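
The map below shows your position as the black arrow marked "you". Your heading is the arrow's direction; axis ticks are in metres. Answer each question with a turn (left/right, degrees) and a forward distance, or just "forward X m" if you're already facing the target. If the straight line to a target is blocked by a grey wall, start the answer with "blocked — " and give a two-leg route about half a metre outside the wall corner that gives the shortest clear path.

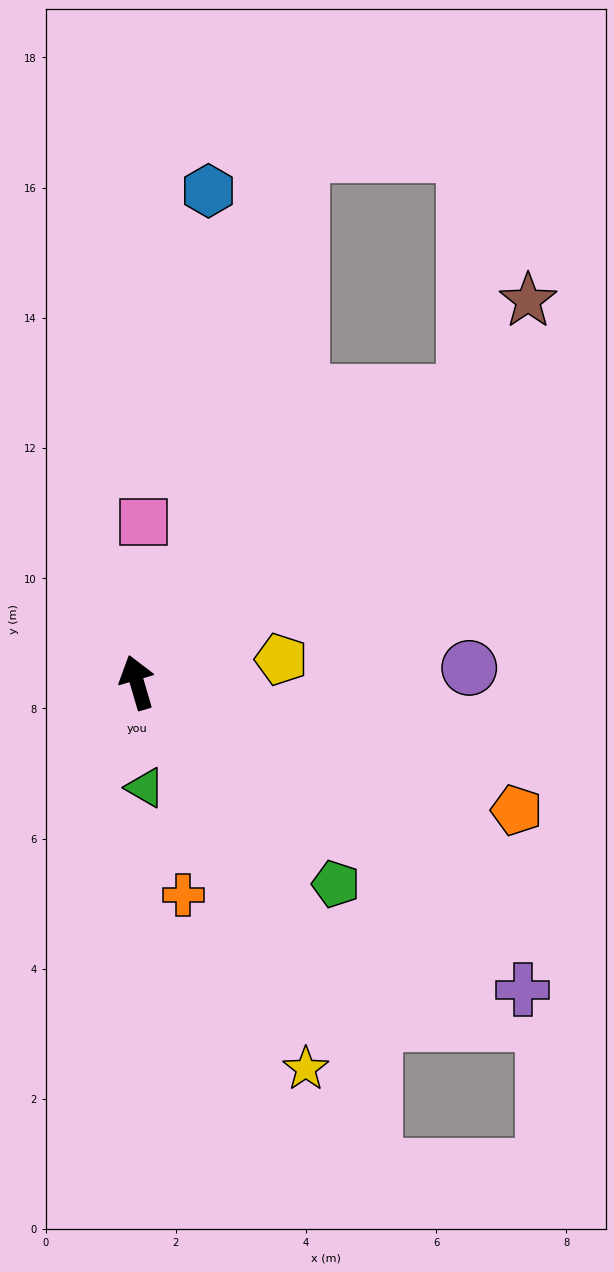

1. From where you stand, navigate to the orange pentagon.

turn right 125°, forward 6.2 m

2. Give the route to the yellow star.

turn right 173°, forward 6.5 m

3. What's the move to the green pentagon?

turn right 152°, forward 4.4 m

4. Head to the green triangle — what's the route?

turn left 168°, forward 1.6 m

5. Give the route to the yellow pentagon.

turn right 97°, forward 2.2 m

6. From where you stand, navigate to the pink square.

turn right 19°, forward 2.5 m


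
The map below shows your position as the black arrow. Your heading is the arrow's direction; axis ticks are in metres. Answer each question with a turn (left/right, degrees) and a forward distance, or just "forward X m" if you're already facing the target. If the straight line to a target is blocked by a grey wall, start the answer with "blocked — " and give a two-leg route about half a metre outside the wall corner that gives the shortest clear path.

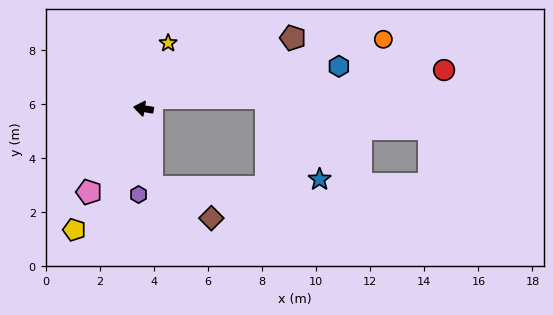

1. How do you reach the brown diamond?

blocked — turn left 105°, forward 2.9 m, then turn left 57°, forward 2.5 m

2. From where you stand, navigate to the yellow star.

turn right 101°, forward 2.6 m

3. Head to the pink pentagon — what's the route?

turn left 66°, forward 3.7 m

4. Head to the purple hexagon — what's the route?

turn left 96°, forward 3.2 m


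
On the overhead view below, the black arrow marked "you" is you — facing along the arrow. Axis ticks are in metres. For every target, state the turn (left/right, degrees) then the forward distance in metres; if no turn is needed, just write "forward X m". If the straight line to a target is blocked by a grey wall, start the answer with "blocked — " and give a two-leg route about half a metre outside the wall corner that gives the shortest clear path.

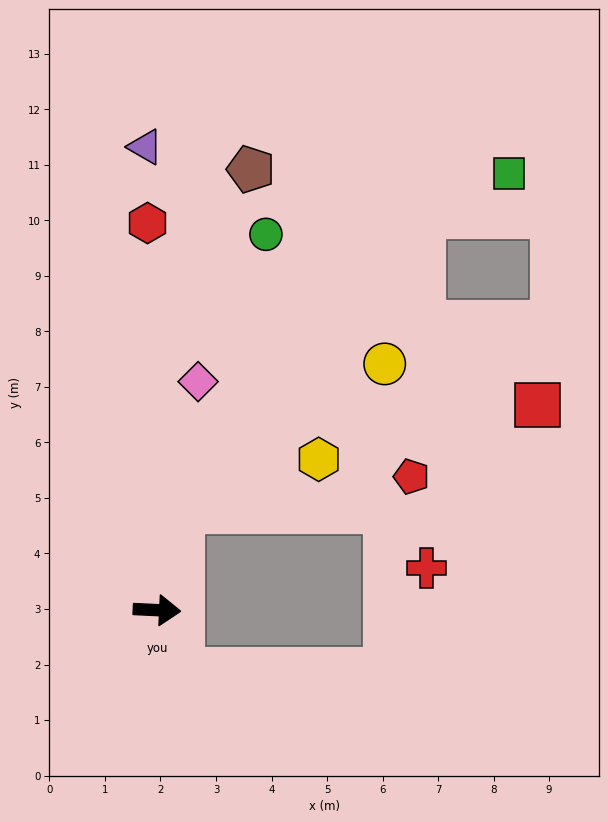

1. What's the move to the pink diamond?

turn left 82°, forward 4.2 m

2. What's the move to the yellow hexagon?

blocked — turn left 79°, forward 1.9 m, then turn right 56°, forward 2.6 m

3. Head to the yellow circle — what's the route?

blocked — turn left 79°, forward 1.9 m, then turn right 41°, forward 4.5 m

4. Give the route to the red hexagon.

turn left 94°, forward 7.0 m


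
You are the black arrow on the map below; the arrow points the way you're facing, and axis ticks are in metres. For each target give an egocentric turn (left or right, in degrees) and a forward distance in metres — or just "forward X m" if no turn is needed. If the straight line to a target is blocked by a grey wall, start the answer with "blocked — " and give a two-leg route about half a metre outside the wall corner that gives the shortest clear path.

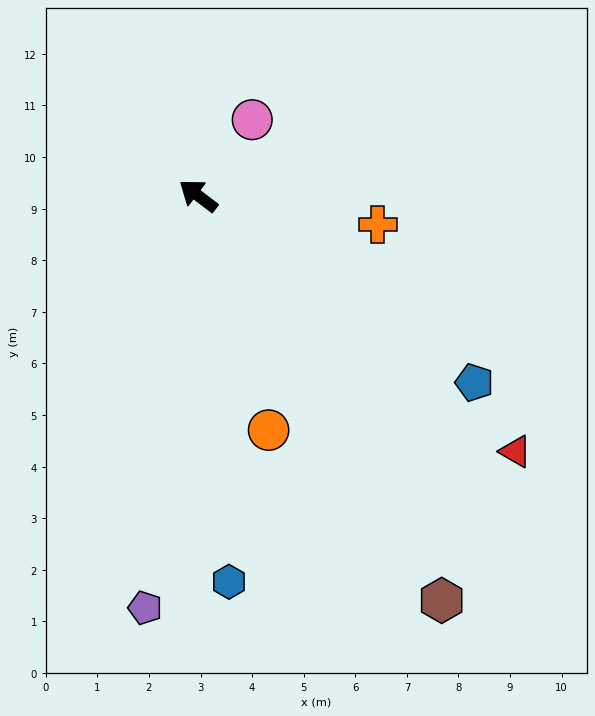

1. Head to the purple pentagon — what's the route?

turn left 120°, forward 8.1 m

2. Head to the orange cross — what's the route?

turn right 152°, forward 3.5 m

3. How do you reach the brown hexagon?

turn left 158°, forward 9.2 m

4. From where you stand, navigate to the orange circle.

turn left 144°, forward 4.7 m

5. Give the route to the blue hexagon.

turn left 132°, forward 7.5 m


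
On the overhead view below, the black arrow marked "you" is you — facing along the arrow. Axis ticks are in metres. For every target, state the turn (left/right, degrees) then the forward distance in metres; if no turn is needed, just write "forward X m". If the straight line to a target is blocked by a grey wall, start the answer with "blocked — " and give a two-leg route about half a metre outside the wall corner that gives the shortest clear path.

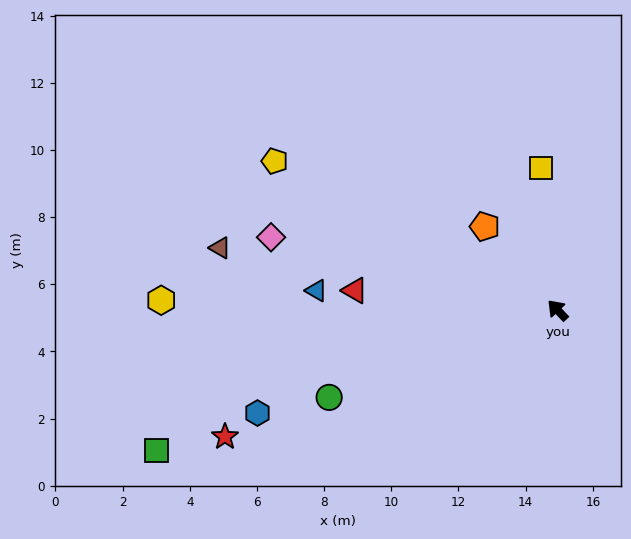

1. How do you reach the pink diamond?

turn left 32°, forward 8.8 m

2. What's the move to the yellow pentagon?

turn left 19°, forward 9.5 m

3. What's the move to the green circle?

turn left 67°, forward 7.3 m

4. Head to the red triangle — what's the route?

turn left 41°, forward 6.1 m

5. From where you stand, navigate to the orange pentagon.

turn right 2°, forward 3.3 m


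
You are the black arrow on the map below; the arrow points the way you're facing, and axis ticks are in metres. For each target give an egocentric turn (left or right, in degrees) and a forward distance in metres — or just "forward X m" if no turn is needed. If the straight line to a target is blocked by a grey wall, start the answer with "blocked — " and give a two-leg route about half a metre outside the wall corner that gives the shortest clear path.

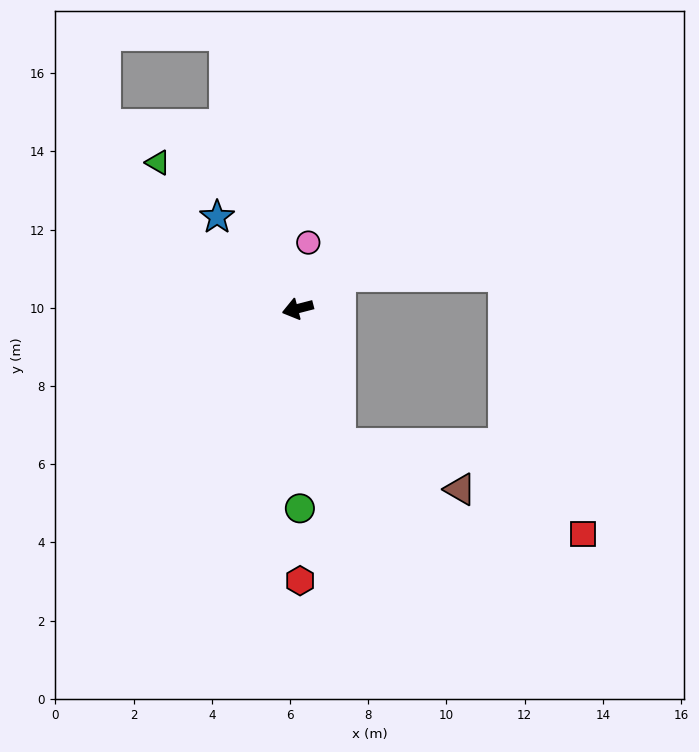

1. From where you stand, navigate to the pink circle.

turn right 114°, forward 1.7 m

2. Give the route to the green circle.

turn left 76°, forward 5.1 m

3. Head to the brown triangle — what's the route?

blocked — turn left 93°, forward 3.6 m, then turn left 52°, forward 3.3 m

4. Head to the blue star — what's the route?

turn right 63°, forward 3.1 m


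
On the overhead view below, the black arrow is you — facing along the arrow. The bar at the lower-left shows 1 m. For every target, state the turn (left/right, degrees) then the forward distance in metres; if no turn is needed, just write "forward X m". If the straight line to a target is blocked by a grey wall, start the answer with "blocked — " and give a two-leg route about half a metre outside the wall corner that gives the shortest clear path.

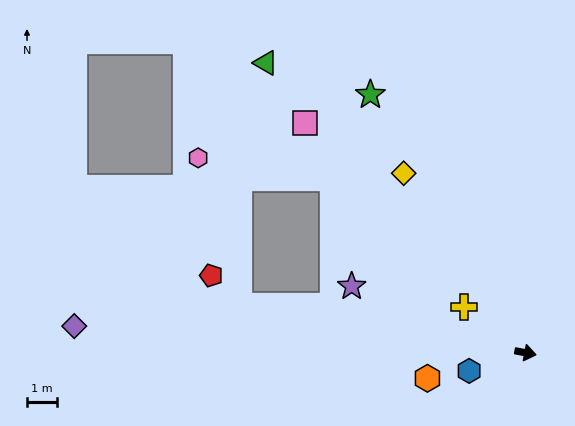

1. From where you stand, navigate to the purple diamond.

turn right 172°, forward 15.1 m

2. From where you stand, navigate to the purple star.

turn left 170°, forward 6.2 m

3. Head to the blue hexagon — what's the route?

turn right 151°, forward 2.0 m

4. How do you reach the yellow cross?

turn left 154°, forward 2.6 m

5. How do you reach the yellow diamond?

turn left 135°, forward 7.2 m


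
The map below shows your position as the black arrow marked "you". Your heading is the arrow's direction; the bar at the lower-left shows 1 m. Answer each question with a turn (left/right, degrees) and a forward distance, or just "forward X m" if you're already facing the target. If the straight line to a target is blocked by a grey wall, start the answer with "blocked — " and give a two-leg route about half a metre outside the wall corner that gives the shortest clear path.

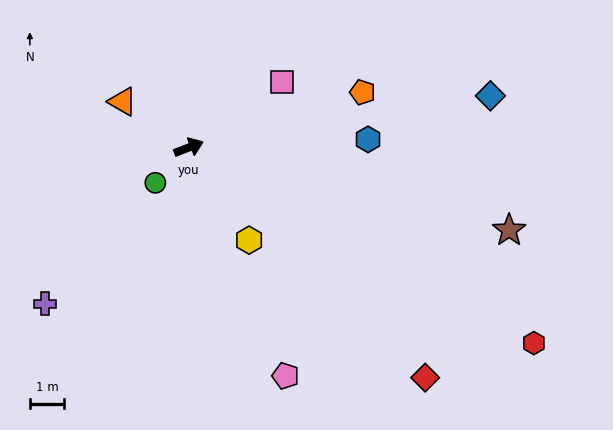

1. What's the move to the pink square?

turn left 14°, forward 3.4 m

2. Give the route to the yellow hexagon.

turn right 78°, forward 3.2 m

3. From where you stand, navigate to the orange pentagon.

turn right 4°, forward 5.3 m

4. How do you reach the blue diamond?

turn right 12°, forward 9.0 m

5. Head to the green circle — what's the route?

turn right 155°, forward 1.4 m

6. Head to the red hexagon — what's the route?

turn right 51°, forward 11.6 m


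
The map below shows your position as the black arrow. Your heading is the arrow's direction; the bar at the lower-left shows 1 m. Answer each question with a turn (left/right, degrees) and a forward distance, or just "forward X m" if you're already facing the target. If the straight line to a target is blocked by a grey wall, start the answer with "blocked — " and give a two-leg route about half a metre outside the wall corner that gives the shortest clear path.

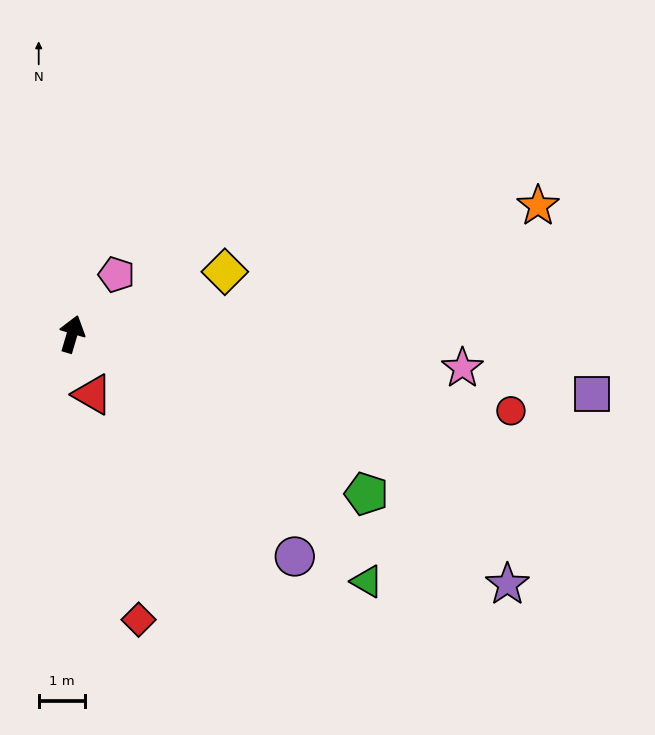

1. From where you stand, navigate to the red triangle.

turn right 145°, forward 1.4 m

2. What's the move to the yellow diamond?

turn right 51°, forward 3.5 m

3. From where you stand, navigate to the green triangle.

turn right 114°, forward 8.2 m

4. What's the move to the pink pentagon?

turn right 20°, forward 1.6 m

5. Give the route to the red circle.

turn right 84°, forward 9.5 m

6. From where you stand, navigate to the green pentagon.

turn right 102°, forward 7.2 m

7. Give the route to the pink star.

turn right 79°, forward 8.4 m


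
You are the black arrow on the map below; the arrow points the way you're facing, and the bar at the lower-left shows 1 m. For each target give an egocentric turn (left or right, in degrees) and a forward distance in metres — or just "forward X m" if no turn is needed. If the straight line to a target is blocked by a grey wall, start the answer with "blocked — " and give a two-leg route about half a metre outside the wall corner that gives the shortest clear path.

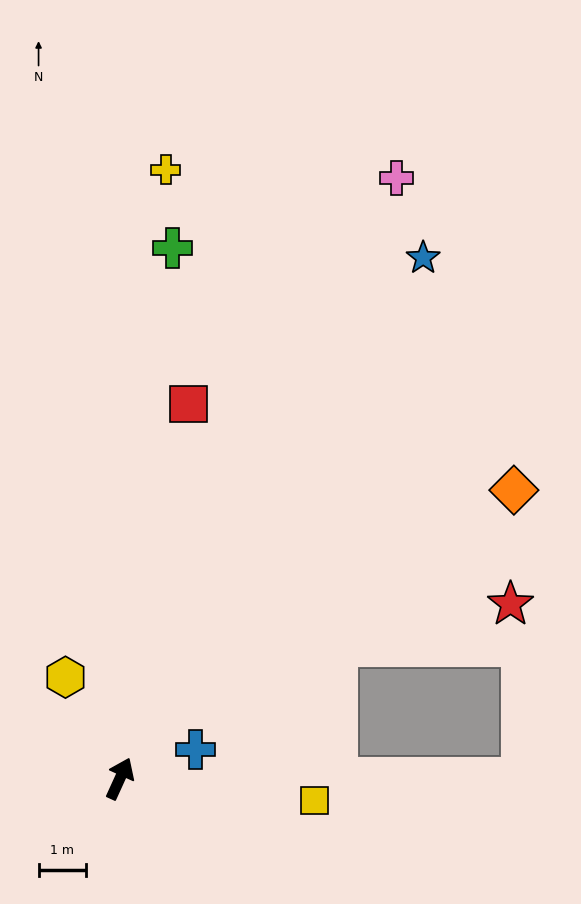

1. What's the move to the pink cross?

forward 13.9 m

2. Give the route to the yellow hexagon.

turn left 53°, forward 2.4 m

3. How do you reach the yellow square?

turn right 72°, forward 4.1 m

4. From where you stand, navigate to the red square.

turn left 14°, forward 8.0 m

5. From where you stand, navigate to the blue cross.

turn right 45°, forward 1.7 m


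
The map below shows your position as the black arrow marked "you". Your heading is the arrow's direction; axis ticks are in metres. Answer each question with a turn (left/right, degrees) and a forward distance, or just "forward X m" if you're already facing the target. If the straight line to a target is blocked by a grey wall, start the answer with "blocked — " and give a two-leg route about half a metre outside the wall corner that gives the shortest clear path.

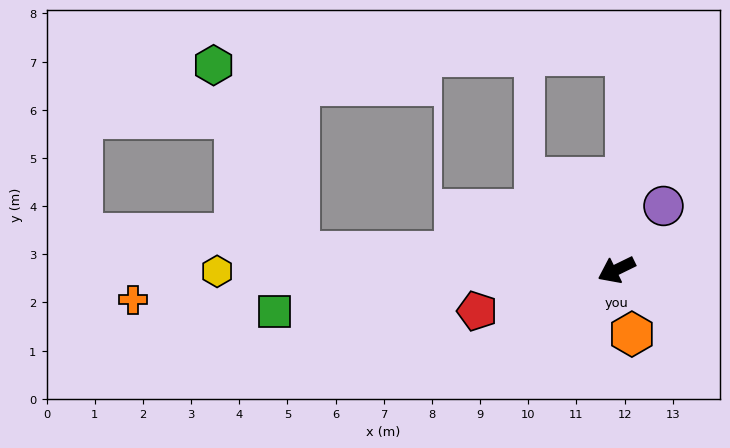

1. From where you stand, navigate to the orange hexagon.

turn left 77°, forward 1.4 m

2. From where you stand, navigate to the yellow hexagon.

turn right 26°, forward 8.3 m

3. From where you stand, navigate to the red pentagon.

turn right 10°, forward 3.0 m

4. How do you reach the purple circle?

turn right 152°, forward 1.6 m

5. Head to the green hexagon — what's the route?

blocked — turn right 29°, forward 6.6 m, then turn right 62°, forward 4.3 m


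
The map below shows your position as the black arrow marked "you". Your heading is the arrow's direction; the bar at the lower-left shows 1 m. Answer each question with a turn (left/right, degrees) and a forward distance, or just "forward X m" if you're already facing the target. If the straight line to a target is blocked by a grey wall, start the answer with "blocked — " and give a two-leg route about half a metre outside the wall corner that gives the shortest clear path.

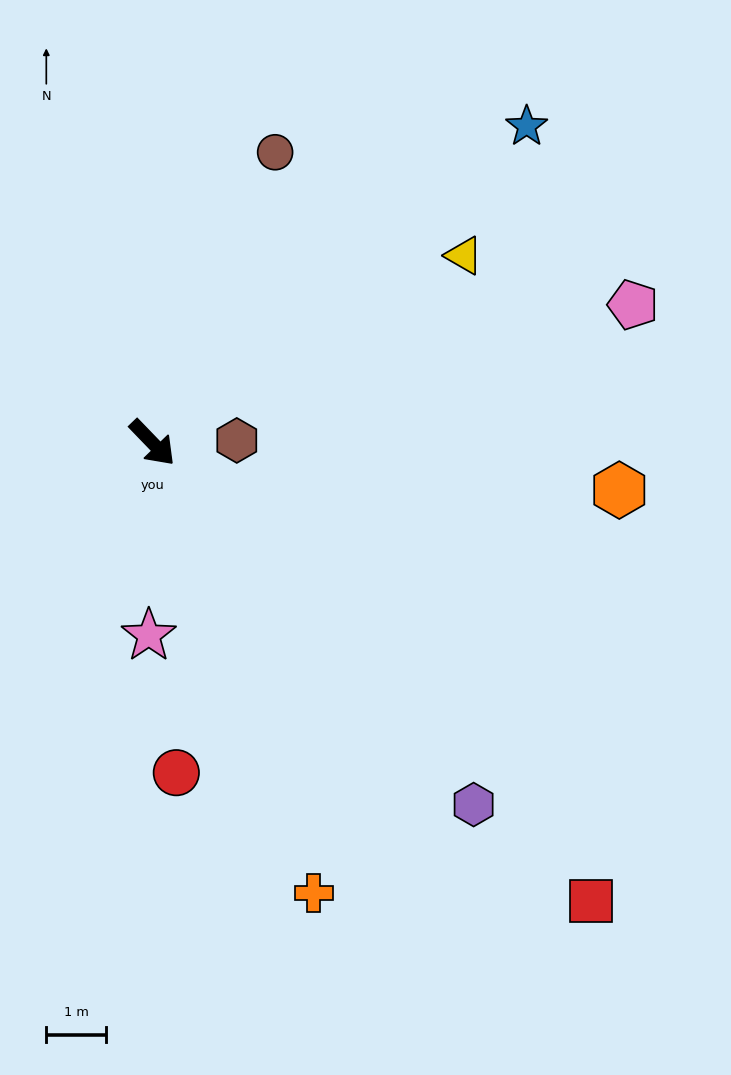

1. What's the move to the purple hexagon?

turn right 2°, forward 8.1 m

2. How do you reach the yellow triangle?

turn left 77°, forward 6.0 m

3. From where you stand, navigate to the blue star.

turn left 86°, forward 8.2 m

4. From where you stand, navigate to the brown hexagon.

turn left 48°, forward 1.4 m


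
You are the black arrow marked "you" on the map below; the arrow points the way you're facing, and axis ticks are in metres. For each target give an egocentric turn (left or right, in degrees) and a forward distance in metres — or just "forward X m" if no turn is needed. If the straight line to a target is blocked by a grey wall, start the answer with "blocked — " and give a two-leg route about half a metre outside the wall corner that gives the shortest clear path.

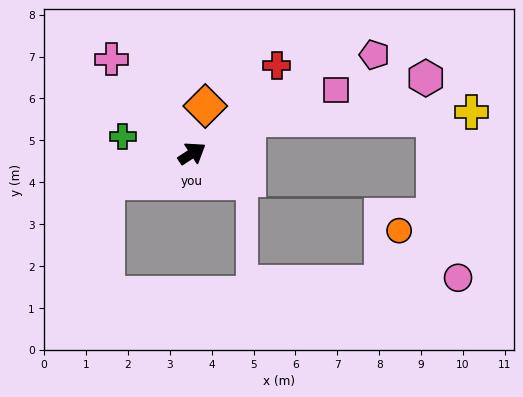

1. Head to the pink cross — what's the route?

turn left 97°, forward 3.0 m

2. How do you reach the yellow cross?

blocked — forward 1.6 m, then turn right 31°, forward 5.3 m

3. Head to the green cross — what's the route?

turn left 133°, forward 1.7 m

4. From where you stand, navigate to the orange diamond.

turn left 41°, forward 1.2 m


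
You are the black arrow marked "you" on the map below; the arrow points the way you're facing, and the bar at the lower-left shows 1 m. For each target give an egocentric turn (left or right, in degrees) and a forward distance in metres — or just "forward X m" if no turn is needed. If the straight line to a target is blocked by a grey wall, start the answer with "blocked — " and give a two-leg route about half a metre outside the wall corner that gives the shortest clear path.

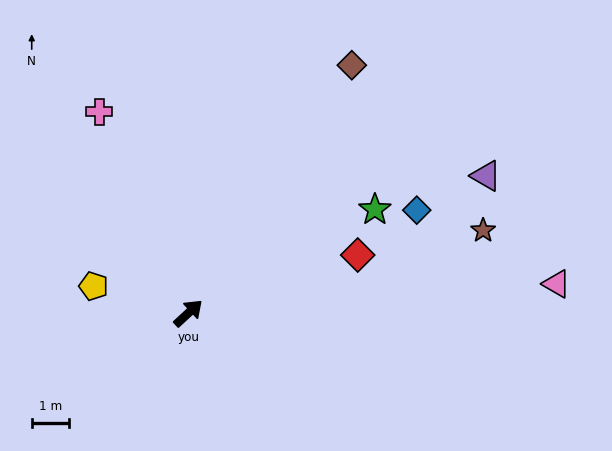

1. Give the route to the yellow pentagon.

turn left 121°, forward 2.7 m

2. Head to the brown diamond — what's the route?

turn left 14°, forward 8.1 m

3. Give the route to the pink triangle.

turn right 38°, forward 10.0 m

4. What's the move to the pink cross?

turn left 71°, forward 6.0 m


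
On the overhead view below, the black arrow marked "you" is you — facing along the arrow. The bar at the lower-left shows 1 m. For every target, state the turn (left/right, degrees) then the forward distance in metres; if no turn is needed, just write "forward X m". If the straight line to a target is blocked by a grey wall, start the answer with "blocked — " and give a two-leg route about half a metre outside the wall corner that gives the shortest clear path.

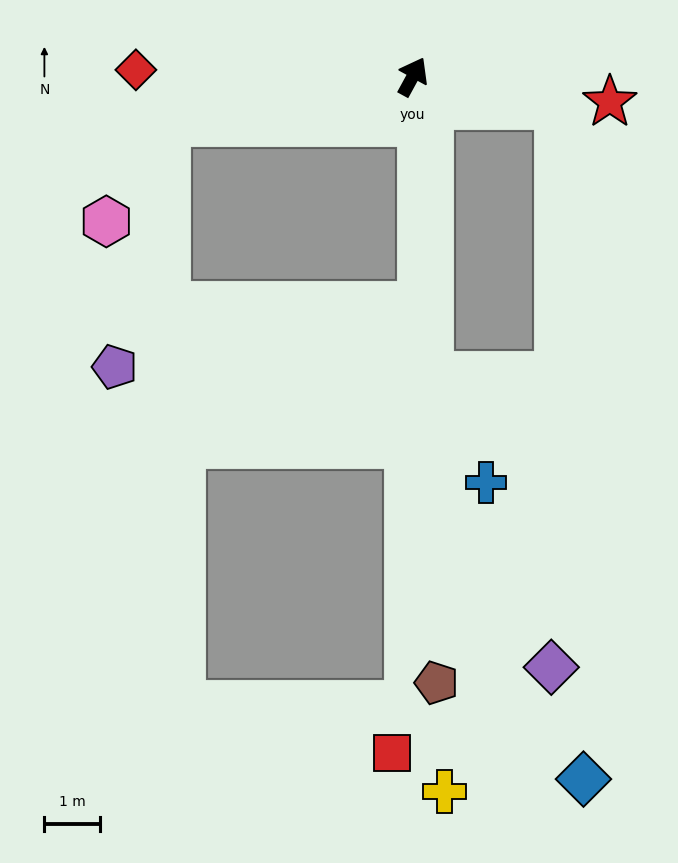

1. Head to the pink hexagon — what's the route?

blocked — turn left 129°, forward 4.5 m, then turn left 48°, forward 2.1 m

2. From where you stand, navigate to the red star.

turn right 69°, forward 3.6 m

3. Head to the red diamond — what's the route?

turn left 117°, forward 5.0 m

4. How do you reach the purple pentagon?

blocked — turn left 129°, forward 4.5 m, then turn left 67°, forward 4.5 m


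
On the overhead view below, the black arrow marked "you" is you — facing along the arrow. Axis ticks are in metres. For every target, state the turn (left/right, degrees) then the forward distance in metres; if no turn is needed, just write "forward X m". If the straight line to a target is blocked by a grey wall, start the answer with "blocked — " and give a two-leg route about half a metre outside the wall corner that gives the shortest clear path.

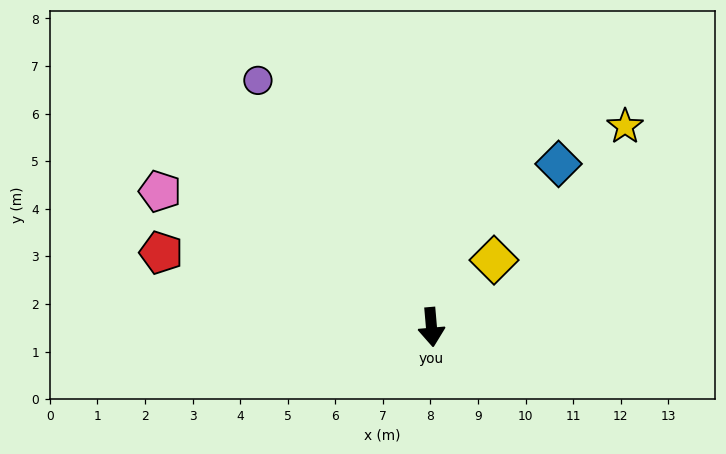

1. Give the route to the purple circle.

turn right 150°, forward 6.3 m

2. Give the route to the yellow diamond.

turn left 132°, forward 1.9 m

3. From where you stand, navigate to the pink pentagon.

turn right 122°, forward 6.4 m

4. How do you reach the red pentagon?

turn right 110°, forward 5.9 m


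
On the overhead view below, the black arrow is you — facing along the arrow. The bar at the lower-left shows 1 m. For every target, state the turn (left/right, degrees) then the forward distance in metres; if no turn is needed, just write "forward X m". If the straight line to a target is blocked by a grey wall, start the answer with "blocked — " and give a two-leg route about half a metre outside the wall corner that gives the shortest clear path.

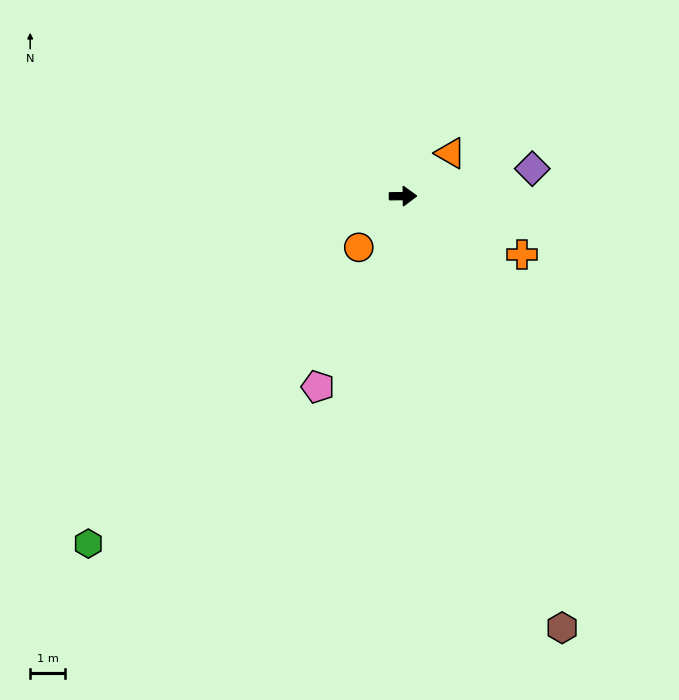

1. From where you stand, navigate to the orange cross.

turn right 27°, forward 3.8 m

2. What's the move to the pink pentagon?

turn right 115°, forward 5.9 m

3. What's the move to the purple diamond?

turn left 11°, forward 3.8 m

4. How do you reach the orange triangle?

turn left 41°, forward 1.8 m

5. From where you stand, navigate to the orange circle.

turn right 131°, forward 1.9 m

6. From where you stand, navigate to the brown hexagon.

turn right 70°, forward 13.1 m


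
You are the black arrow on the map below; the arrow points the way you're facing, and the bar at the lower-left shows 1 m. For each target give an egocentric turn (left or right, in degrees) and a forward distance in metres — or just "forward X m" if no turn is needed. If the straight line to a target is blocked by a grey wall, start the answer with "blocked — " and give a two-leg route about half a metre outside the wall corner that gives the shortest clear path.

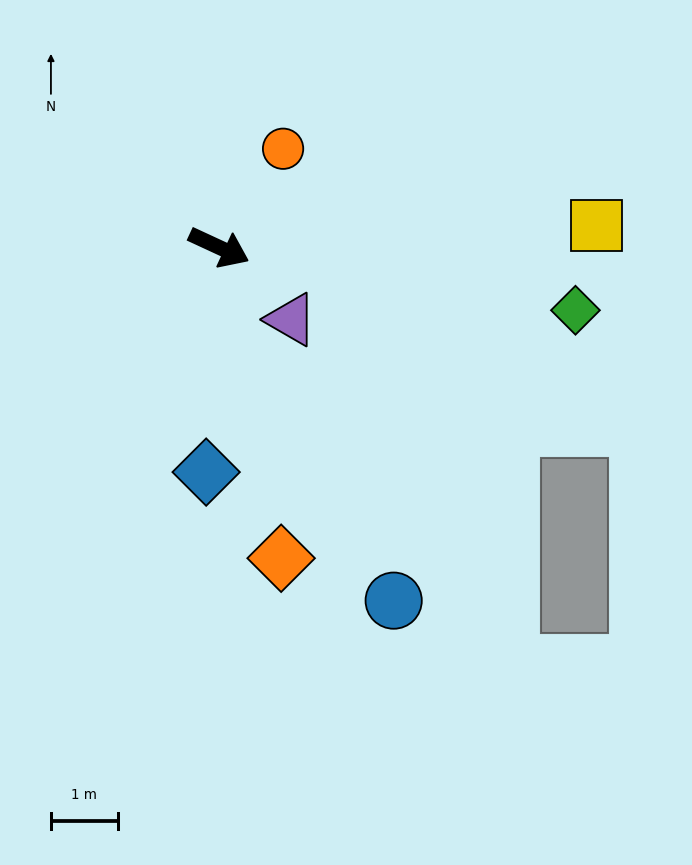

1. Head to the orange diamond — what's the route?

turn right 54°, forward 4.7 m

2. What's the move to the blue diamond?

turn right 68°, forward 3.4 m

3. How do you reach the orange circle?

turn left 82°, forward 1.8 m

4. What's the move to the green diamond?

turn left 15°, forward 5.4 m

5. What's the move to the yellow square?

turn left 28°, forward 5.7 m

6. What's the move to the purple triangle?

turn right 20°, forward 1.5 m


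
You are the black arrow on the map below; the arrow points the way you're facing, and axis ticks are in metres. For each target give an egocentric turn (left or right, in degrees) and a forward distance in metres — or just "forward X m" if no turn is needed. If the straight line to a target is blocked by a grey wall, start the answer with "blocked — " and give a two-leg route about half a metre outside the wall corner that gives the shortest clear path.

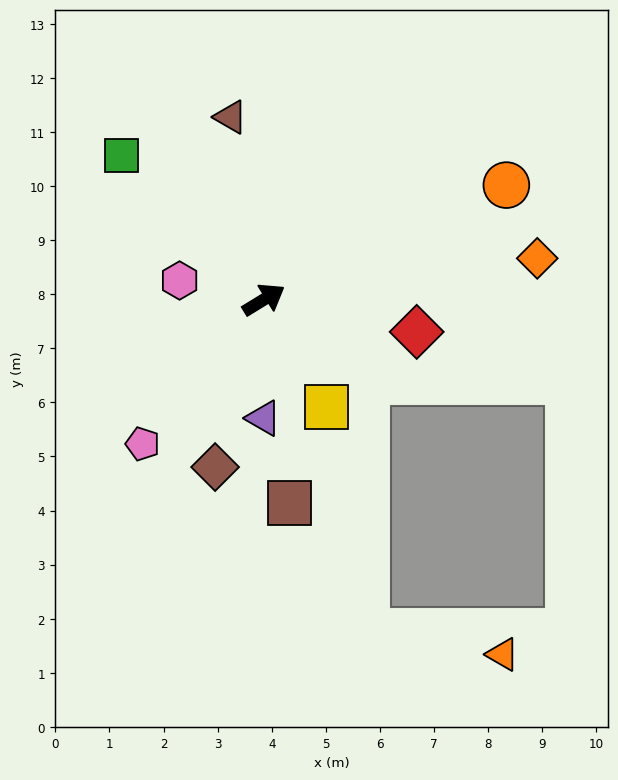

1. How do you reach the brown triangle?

turn left 69°, forward 3.4 m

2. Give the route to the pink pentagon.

turn right 162°, forward 3.5 m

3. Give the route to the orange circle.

turn right 6°, forward 5.0 m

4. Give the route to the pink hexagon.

turn left 136°, forward 1.6 m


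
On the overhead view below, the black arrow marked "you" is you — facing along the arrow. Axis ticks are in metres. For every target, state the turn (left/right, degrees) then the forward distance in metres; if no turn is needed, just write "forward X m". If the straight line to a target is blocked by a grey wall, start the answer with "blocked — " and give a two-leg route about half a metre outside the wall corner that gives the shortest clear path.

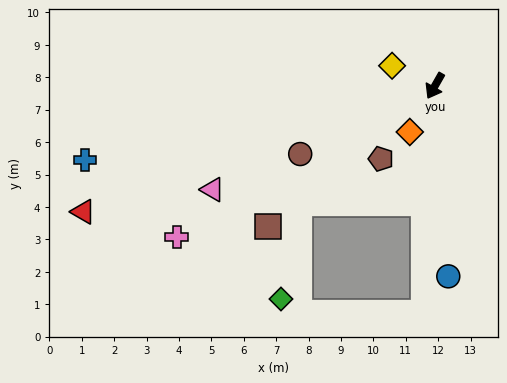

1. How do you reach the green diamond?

blocked — turn right 20°, forward 5.5 m, then turn left 40°, forward 3.0 m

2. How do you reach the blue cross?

turn right 48°, forward 11.0 m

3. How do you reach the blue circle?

turn left 34°, forward 5.9 m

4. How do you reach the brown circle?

turn right 34°, forward 4.7 m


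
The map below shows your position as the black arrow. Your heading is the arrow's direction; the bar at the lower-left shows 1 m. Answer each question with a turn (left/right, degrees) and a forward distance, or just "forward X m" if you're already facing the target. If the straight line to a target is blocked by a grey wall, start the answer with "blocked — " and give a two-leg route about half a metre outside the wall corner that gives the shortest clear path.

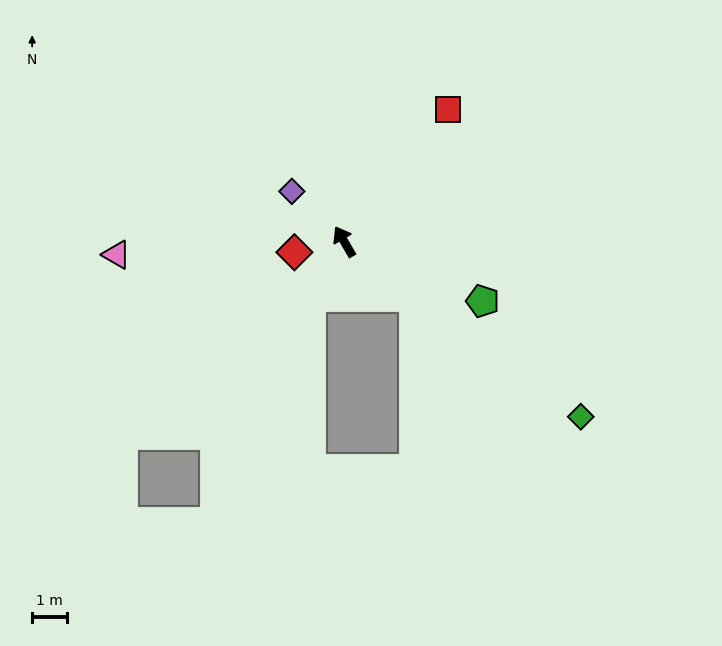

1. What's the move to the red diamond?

turn left 72°, forward 1.4 m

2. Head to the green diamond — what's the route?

turn right 157°, forward 8.4 m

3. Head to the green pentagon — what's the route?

turn right 143°, forward 4.3 m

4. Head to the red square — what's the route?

turn right 68°, forward 4.8 m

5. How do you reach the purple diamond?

turn left 16°, forward 2.1 m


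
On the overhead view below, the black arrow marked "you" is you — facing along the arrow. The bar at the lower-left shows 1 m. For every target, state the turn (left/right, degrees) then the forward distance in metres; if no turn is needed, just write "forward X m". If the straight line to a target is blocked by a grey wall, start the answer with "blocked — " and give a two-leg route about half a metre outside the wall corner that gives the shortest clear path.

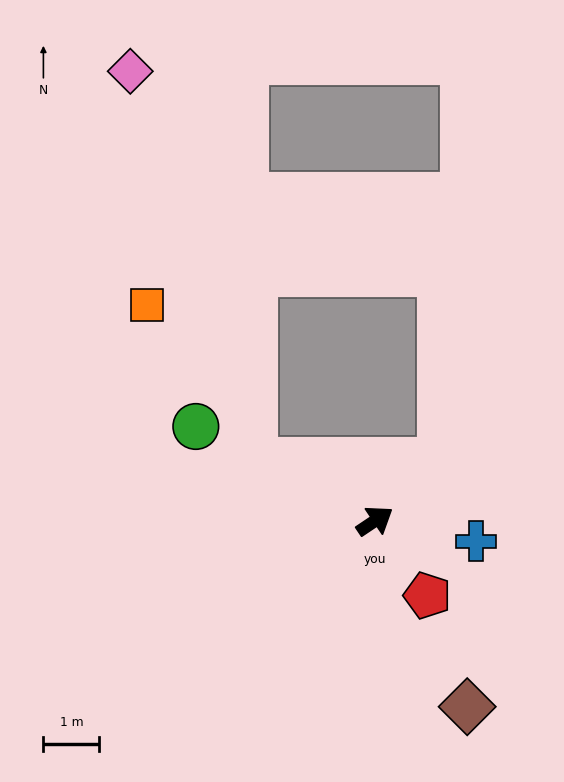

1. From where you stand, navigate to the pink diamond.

blocked — turn left 120°, forward 2.4 m, then turn right 46°, forward 7.3 m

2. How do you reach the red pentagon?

turn right 89°, forward 1.6 m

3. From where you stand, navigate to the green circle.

turn left 118°, forward 3.6 m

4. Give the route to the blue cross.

turn right 45°, forward 1.8 m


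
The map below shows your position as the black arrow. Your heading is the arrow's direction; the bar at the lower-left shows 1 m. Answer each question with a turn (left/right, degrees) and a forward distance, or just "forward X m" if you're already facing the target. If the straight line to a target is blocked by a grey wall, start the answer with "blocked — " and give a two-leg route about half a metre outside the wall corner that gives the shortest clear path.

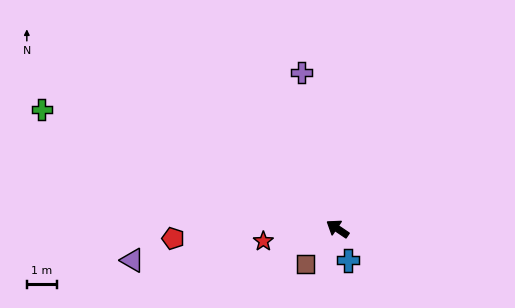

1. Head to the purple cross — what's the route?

turn right 43°, forward 5.3 m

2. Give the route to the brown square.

turn left 82°, forward 1.6 m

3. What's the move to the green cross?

turn left 12°, forward 10.6 m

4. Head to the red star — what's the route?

turn left 44°, forward 2.5 m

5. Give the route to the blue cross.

turn left 142°, forward 1.1 m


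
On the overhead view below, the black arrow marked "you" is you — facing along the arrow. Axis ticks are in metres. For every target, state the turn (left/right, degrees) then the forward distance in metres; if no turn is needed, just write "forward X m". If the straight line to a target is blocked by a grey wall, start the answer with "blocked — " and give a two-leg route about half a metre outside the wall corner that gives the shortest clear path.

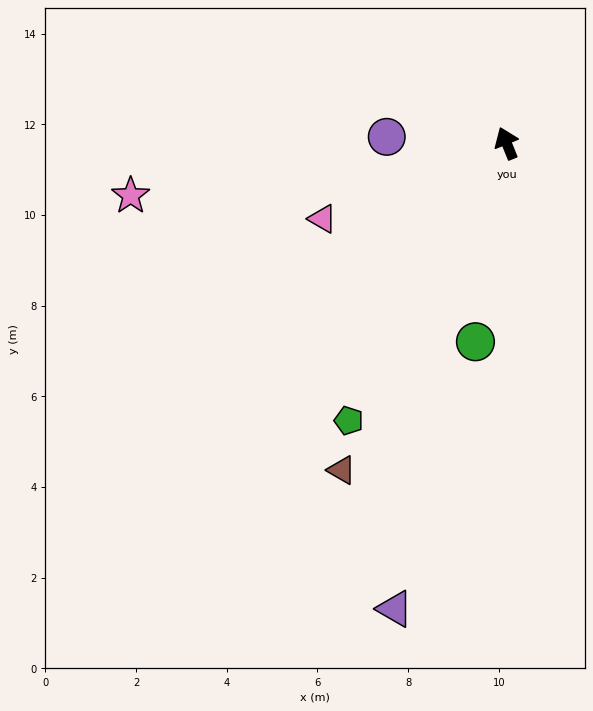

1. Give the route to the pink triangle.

turn left 90°, forward 4.4 m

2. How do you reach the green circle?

turn left 149°, forward 4.4 m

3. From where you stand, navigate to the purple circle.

turn left 65°, forward 2.6 m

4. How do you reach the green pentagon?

turn left 128°, forward 7.0 m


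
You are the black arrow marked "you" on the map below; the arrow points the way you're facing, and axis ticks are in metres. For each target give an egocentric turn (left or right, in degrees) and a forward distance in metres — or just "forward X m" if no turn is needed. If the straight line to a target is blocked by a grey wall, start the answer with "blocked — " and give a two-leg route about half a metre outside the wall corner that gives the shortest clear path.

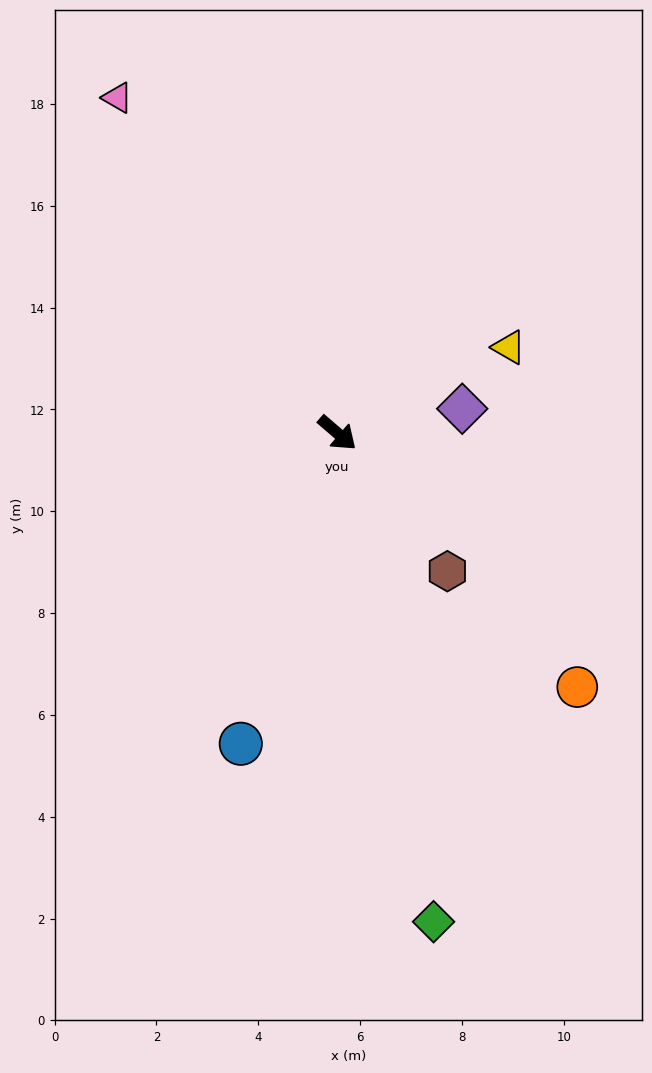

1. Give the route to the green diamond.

turn right 38°, forward 9.8 m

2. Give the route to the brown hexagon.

turn right 11°, forward 3.5 m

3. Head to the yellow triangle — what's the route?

turn left 67°, forward 3.8 m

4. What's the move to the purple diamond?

turn left 52°, forward 2.5 m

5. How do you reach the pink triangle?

turn left 164°, forward 7.9 m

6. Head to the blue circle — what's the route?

turn right 67°, forward 6.4 m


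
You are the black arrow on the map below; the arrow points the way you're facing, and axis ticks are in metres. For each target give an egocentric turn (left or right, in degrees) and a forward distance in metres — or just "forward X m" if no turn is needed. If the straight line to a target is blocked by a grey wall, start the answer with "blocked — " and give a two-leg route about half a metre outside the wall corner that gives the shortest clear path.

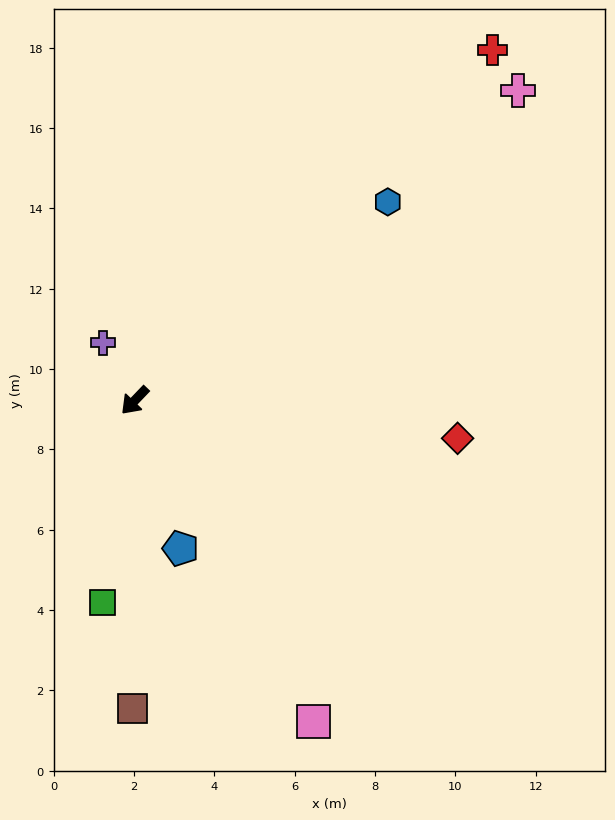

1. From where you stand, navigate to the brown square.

turn left 43°, forward 7.7 m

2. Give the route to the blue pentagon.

turn left 61°, forward 3.9 m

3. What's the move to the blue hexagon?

turn left 172°, forward 8.0 m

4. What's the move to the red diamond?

turn left 127°, forward 8.1 m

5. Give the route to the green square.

turn left 35°, forward 5.1 m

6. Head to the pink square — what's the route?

turn left 73°, forward 9.1 m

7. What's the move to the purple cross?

turn right 107°, forward 1.7 m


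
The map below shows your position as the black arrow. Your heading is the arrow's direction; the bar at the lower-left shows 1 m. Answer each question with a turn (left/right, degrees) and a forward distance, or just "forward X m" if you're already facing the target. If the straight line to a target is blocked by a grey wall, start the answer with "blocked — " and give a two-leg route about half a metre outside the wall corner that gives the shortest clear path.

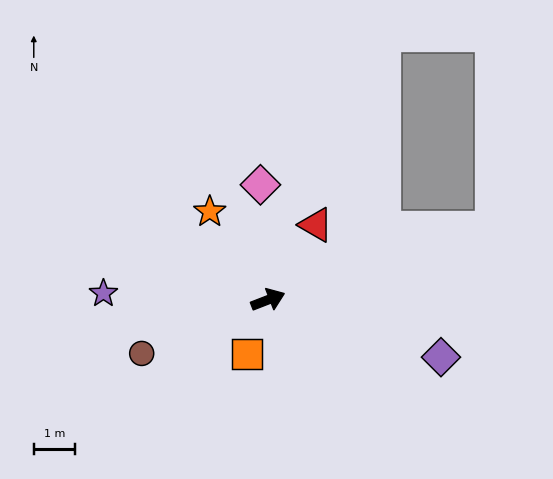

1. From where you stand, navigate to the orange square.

turn right 132°, forward 1.4 m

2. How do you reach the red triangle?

turn left 36°, forward 2.1 m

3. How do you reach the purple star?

turn left 157°, forward 4.0 m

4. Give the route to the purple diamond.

turn right 40°, forward 4.4 m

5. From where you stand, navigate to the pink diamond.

turn left 73°, forward 2.8 m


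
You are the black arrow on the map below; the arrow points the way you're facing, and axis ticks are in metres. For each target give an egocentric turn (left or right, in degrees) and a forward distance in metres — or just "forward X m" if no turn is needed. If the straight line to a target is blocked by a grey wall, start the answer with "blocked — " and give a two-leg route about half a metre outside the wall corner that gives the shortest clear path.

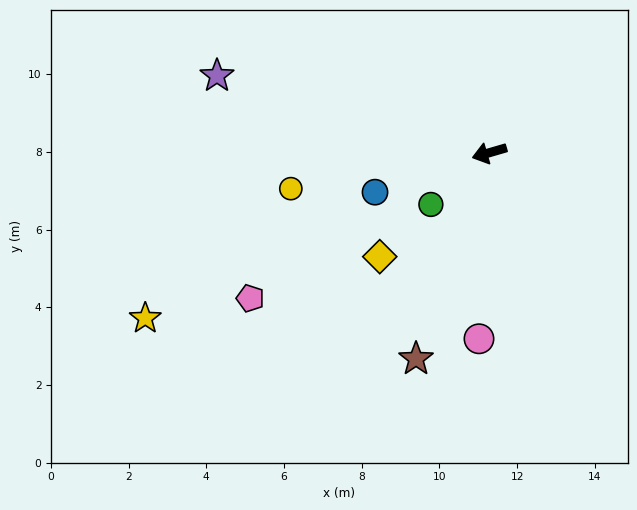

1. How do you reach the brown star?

turn left 54°, forward 5.6 m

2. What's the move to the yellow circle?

turn right 6°, forward 5.2 m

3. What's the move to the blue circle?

turn left 3°, forward 3.1 m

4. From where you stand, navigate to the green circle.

turn left 25°, forward 2.0 m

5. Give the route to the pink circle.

turn left 71°, forward 4.8 m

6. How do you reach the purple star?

turn right 32°, forward 7.3 m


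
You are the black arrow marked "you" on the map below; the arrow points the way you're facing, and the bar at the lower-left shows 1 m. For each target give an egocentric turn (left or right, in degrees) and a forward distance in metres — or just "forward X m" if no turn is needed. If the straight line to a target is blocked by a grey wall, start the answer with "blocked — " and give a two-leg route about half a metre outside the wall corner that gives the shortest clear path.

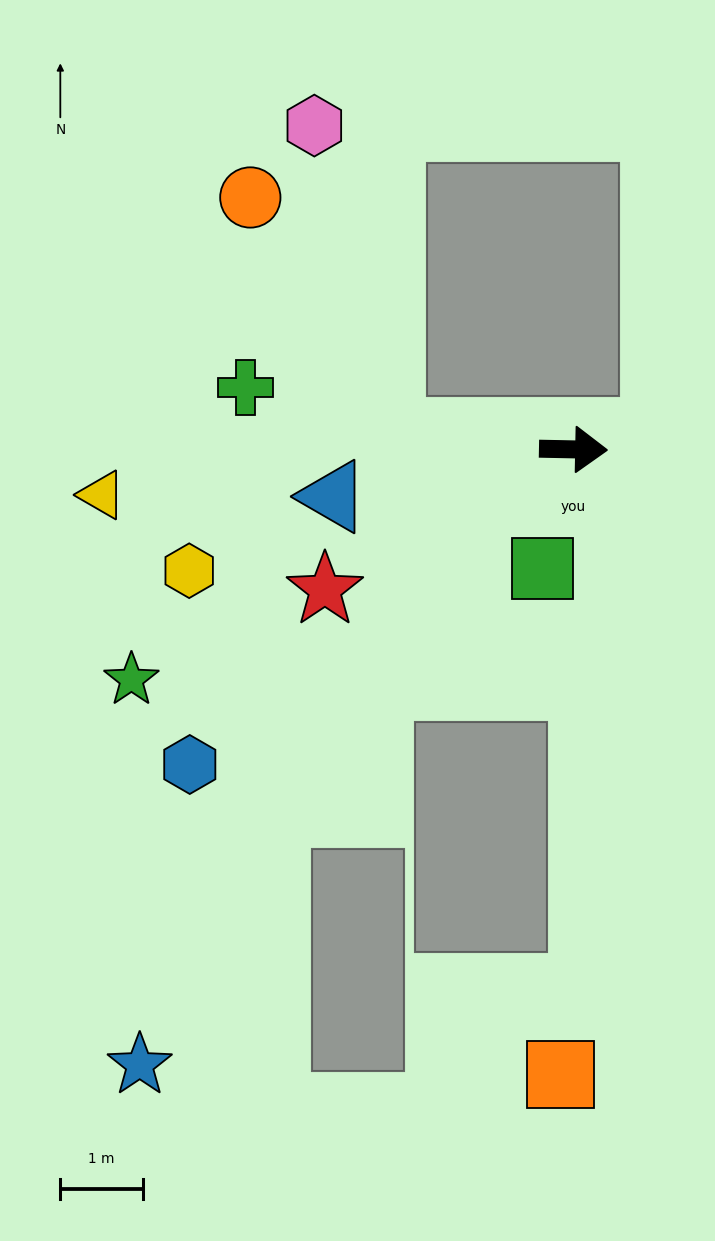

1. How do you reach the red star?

turn right 149°, forward 3.5 m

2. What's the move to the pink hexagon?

blocked — turn left 176°, forward 2.2 m, then turn right 71°, forward 3.8 m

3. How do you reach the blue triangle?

turn right 168°, forward 3.0 m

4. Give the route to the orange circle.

blocked — turn left 176°, forward 2.2 m, then turn right 54°, forward 3.3 m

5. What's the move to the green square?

turn right 103°, forward 1.5 m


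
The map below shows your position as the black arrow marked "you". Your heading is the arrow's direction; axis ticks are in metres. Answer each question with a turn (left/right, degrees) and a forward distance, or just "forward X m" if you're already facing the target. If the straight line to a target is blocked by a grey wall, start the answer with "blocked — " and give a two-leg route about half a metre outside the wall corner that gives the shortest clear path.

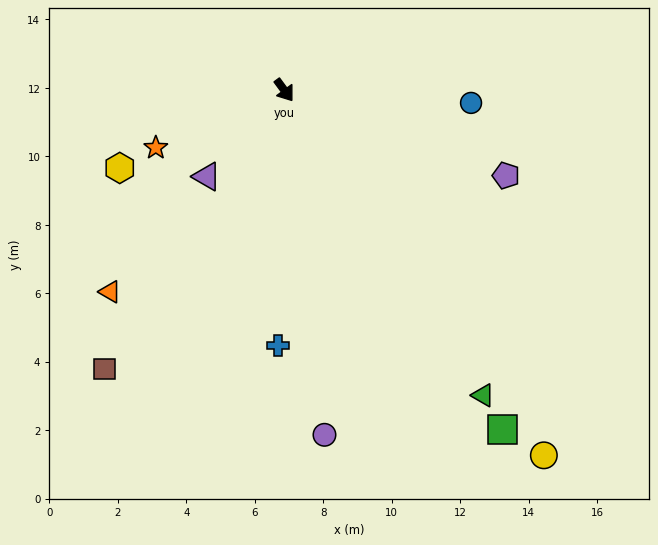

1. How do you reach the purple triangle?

turn right 78°, forward 3.4 m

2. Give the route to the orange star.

turn right 102°, forward 4.1 m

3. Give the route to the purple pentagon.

turn left 33°, forward 6.9 m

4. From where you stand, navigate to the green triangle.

turn right 3°, forward 10.6 m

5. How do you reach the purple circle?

turn right 30°, forward 10.1 m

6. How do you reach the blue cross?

turn right 38°, forward 7.5 m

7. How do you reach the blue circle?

turn left 50°, forward 5.5 m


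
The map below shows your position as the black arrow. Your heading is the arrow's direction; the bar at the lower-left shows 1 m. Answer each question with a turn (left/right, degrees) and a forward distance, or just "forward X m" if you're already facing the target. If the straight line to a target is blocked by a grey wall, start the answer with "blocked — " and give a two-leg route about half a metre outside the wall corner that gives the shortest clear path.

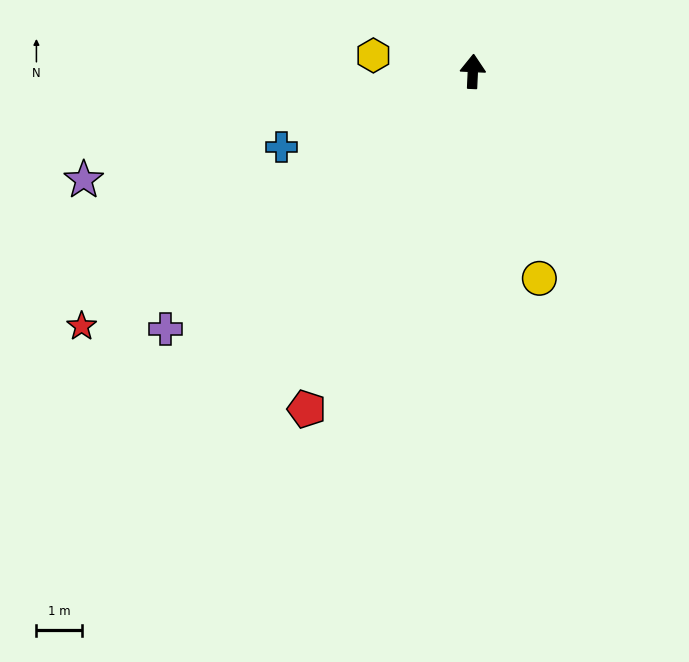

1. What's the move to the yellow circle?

turn right 160°, forward 4.8 m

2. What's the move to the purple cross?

turn left 133°, forward 8.9 m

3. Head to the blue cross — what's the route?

turn left 114°, forward 4.5 m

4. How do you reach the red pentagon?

turn left 156°, forward 8.3 m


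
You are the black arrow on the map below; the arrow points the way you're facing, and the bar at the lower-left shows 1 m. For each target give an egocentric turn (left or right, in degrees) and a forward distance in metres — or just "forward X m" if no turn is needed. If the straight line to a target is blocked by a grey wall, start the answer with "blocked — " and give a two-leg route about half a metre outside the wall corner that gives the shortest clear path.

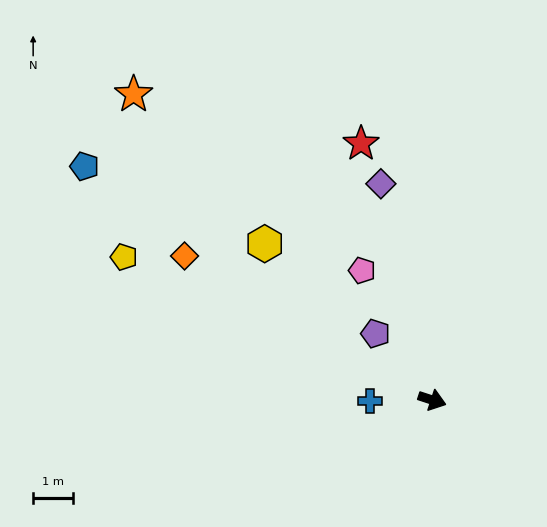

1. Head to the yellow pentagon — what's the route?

turn left 173°, forward 8.5 m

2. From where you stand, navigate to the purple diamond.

turn left 121°, forward 5.6 m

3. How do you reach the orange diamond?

turn left 168°, forward 7.2 m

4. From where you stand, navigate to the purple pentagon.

turn left 149°, forward 2.2 m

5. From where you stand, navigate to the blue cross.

turn right 161°, forward 1.6 m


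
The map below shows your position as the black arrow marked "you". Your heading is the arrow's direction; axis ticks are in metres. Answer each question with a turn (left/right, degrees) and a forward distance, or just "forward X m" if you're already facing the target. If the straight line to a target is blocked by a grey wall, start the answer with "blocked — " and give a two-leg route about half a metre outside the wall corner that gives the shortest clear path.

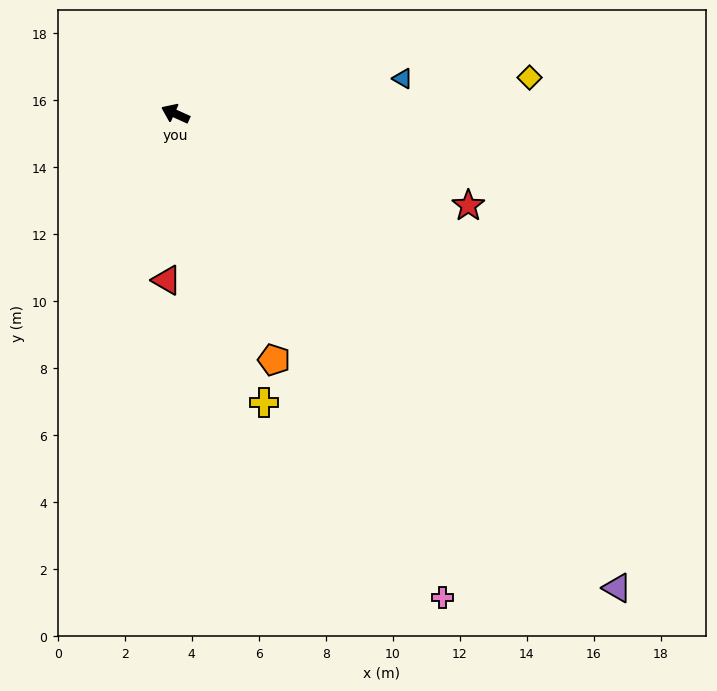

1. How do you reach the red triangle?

turn left 111°, forward 5.0 m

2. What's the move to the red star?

turn right 173°, forward 9.2 m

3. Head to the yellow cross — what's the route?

turn left 131°, forward 9.0 m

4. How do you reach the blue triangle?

turn right 147°, forward 6.9 m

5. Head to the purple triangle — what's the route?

turn left 157°, forward 19.4 m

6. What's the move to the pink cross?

turn left 143°, forward 16.5 m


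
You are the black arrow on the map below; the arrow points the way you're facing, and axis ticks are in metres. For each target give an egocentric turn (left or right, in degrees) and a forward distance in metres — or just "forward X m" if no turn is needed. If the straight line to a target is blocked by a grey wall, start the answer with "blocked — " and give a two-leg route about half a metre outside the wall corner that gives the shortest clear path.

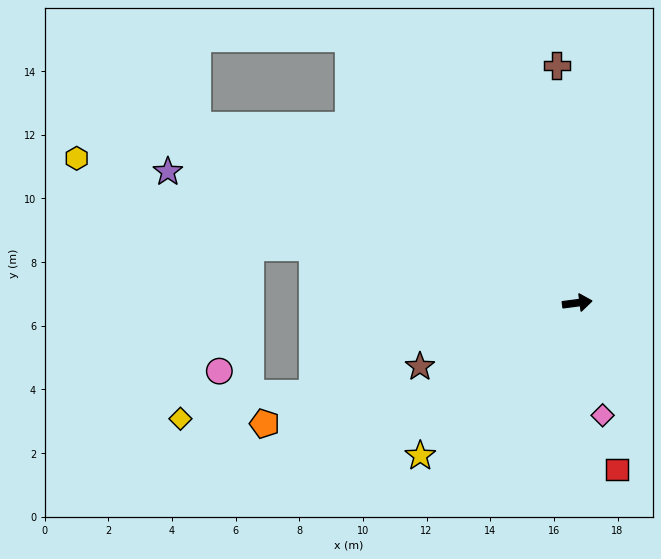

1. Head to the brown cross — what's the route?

turn left 87°, forward 7.5 m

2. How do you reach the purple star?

turn left 155°, forward 13.5 m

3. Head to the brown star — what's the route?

turn right 165°, forward 5.3 m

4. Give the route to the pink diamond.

turn right 85°, forward 3.6 m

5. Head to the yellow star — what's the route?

turn right 143°, forward 6.9 m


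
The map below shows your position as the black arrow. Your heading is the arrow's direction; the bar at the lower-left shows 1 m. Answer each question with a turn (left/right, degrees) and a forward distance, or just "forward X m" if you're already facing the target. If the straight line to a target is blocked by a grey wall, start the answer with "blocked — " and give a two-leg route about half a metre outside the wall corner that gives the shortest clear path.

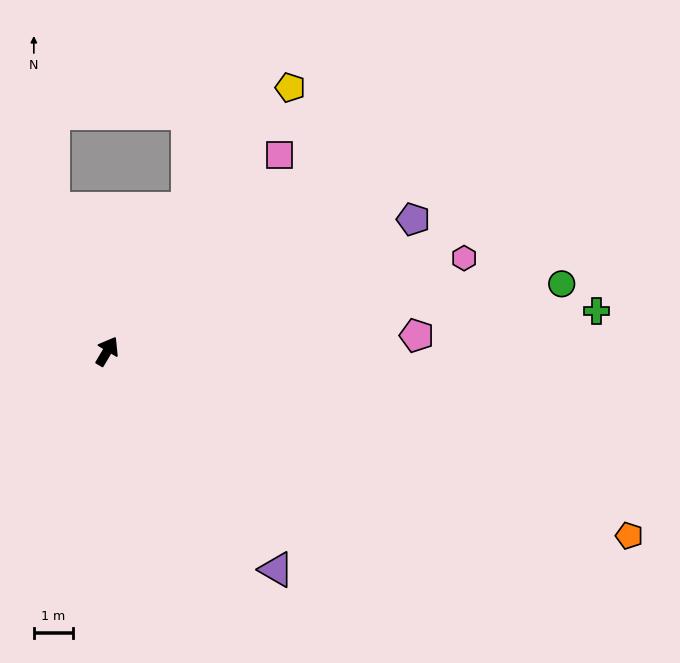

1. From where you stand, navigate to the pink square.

turn right 11°, forward 6.6 m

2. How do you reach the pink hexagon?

turn right 45°, forward 9.3 m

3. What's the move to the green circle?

turn right 51°, forward 11.6 m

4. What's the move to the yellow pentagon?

turn right 4°, forward 8.1 m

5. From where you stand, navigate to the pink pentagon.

turn right 56°, forward 7.8 m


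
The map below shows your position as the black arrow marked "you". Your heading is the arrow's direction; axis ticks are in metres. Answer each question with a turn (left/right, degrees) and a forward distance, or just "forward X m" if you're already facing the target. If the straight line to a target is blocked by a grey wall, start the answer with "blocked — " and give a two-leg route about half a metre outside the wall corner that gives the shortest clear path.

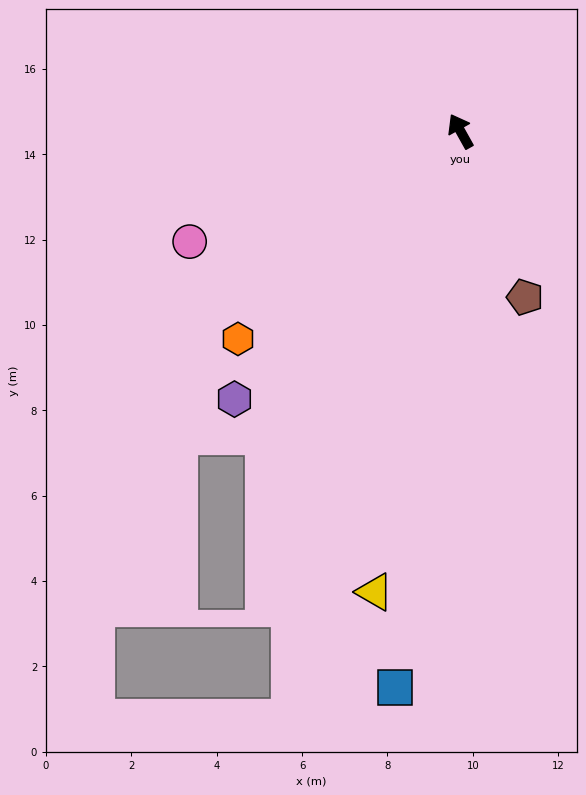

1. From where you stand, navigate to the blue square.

turn left 144°, forward 13.1 m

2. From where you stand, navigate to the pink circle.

turn left 83°, forward 6.9 m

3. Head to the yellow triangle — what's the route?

turn left 140°, forward 11.0 m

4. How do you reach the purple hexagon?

turn left 111°, forward 8.2 m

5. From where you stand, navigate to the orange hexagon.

turn left 104°, forward 7.1 m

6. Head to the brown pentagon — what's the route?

turn left 172°, forward 4.2 m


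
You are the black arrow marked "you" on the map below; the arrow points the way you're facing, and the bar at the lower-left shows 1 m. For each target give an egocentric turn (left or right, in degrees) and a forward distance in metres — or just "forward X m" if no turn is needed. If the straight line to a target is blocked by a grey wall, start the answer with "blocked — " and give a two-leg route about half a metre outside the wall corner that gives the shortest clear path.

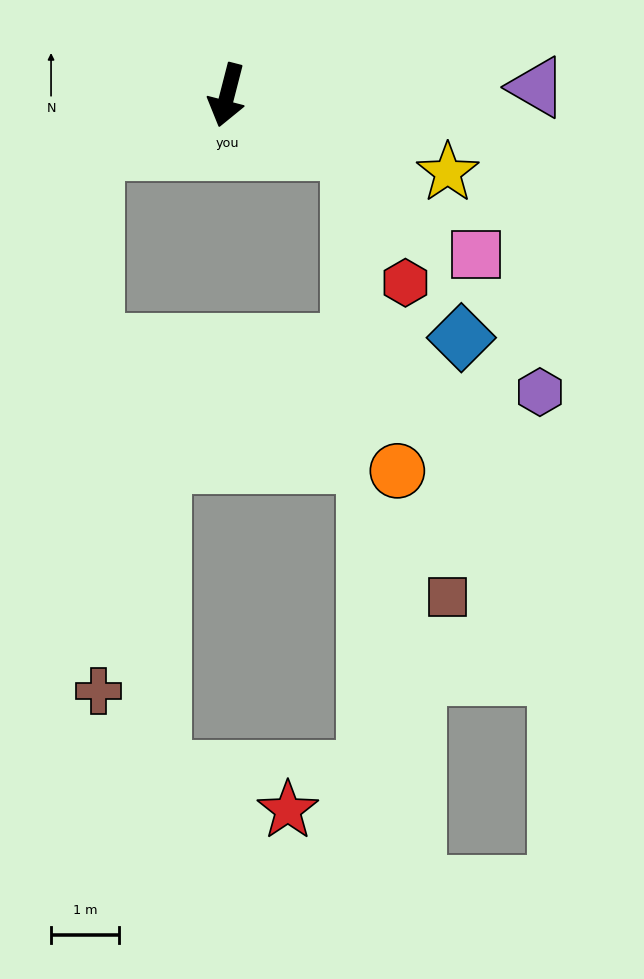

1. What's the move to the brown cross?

blocked — turn right 52°, forward 2.1 m, then turn left 67°, forward 7.9 m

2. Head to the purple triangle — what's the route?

turn left 106°, forward 4.5 m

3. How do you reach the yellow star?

turn left 85°, forward 3.4 m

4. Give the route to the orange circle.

blocked — turn left 80°, forward 2.0 m, then turn right 57°, forward 4.7 m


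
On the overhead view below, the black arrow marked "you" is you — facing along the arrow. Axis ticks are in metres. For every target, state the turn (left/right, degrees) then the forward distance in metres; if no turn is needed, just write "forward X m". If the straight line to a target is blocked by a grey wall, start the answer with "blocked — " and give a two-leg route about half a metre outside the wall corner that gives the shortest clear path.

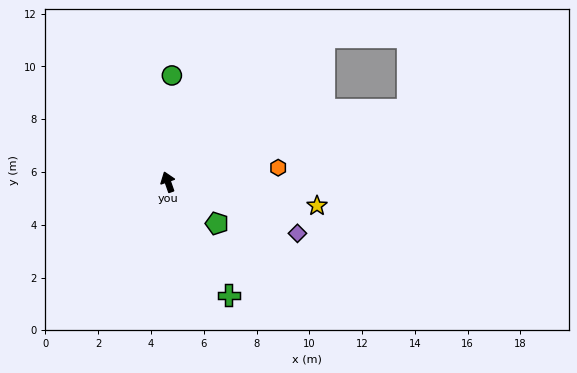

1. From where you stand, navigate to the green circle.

turn right 22°, forward 4.0 m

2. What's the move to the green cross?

turn right 171°, forward 4.9 m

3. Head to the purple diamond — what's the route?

turn right 131°, forward 5.3 m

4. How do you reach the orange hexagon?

turn right 102°, forward 4.2 m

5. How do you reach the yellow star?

turn right 118°, forward 5.7 m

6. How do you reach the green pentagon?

turn right 150°, forward 2.4 m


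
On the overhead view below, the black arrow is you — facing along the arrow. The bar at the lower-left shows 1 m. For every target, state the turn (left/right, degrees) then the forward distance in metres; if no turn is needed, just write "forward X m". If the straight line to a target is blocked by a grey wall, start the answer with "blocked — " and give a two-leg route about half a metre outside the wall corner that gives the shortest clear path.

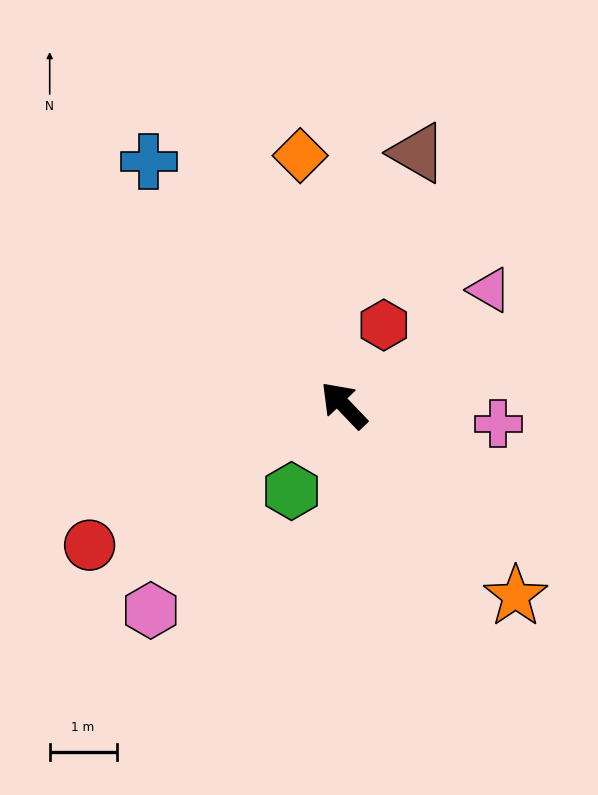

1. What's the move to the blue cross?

turn right 5°, forward 4.7 m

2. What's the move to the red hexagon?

turn right 70°, forward 1.3 m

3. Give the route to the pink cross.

turn right 140°, forward 2.3 m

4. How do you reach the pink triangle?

turn right 95°, forward 2.8 m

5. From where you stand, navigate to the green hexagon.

turn left 105°, forward 1.5 m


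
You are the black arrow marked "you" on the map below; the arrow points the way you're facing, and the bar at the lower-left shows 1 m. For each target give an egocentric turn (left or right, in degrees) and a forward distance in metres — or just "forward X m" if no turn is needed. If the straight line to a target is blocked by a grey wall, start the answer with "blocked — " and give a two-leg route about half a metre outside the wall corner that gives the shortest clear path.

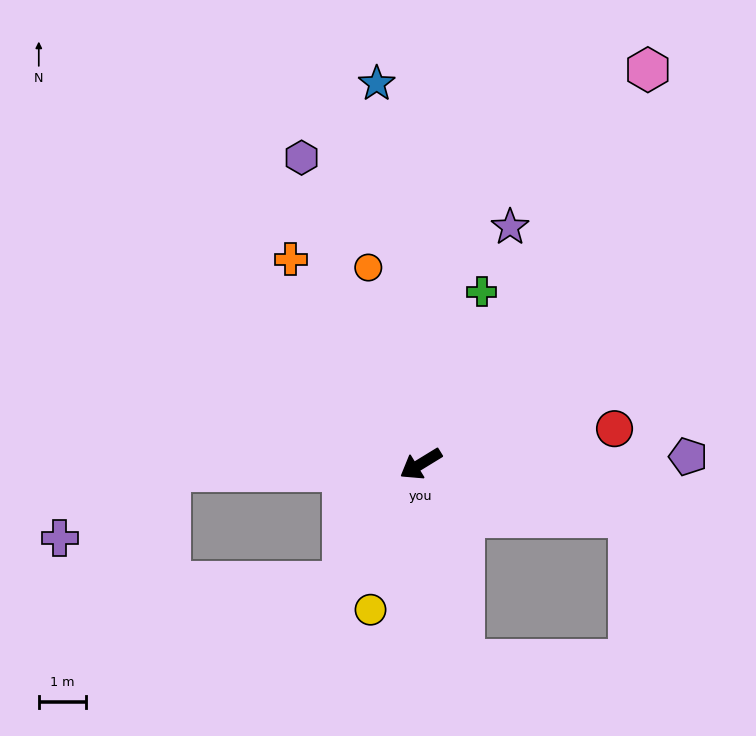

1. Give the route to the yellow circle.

turn left 39°, forward 3.2 m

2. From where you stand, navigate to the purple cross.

blocked — turn right 30°, forward 5.3 m, then turn left 29°, forward 2.7 m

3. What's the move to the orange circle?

turn right 107°, forward 4.3 m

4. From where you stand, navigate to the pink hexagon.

turn right 151°, forward 9.5 m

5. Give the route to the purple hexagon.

turn right 100°, forward 6.9 m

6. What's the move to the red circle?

turn left 159°, forward 4.1 m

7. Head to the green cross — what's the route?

turn right 141°, forward 3.8 m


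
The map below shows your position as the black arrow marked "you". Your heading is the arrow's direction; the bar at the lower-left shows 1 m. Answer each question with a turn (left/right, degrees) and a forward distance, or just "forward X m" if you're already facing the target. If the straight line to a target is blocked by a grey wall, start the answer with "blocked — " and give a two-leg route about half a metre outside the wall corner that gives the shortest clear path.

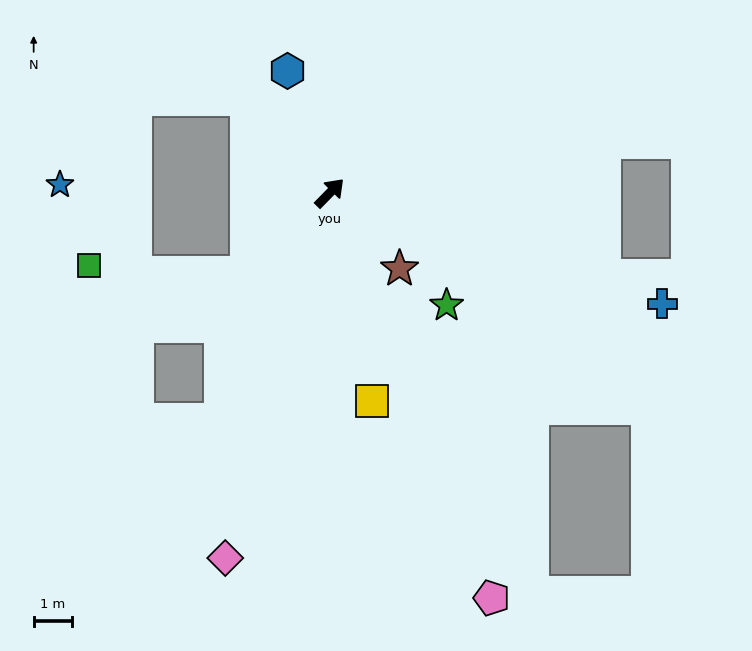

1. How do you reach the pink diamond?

turn right 152°, forward 9.8 m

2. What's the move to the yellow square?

turn right 124°, forward 5.5 m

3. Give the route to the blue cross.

turn right 64°, forward 9.0 m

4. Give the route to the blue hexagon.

turn left 63°, forward 3.3 m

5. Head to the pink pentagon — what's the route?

turn right 114°, forward 11.3 m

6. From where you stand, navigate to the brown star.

turn right 93°, forward 2.7 m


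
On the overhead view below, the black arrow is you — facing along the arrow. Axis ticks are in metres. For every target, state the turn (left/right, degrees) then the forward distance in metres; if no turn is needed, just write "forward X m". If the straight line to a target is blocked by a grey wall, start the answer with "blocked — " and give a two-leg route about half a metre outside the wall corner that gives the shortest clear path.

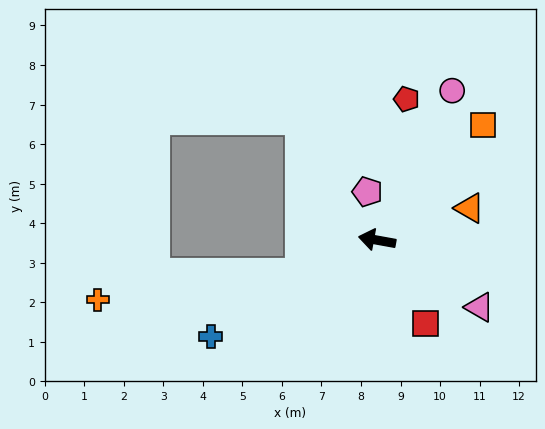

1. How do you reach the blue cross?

turn left 40°, forward 4.9 m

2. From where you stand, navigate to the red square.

turn left 130°, forward 2.4 m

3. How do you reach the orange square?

turn right 122°, forward 4.0 m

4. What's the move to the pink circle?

turn right 106°, forward 4.2 m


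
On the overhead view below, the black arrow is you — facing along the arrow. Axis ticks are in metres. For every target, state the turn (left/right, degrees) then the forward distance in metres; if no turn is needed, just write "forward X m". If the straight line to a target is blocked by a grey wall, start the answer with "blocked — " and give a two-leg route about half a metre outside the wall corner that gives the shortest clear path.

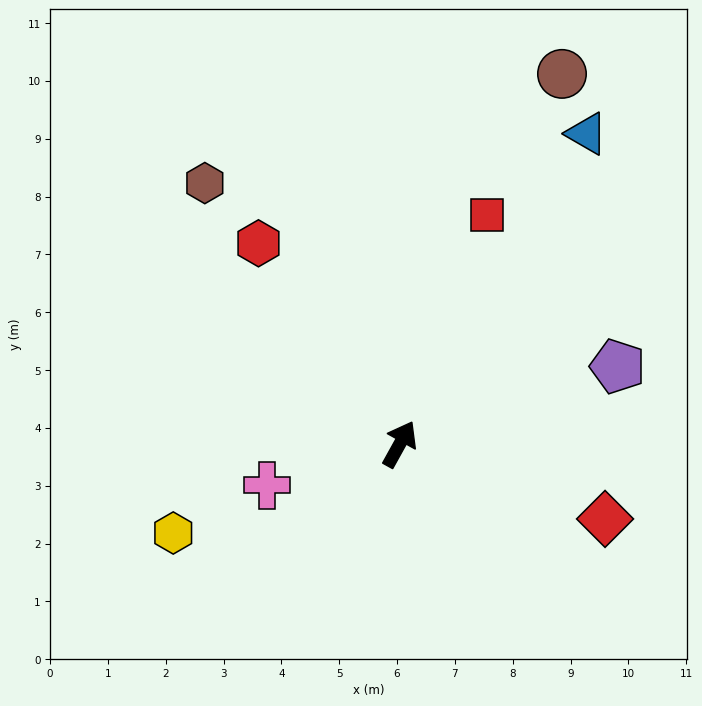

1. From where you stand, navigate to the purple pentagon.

turn right 41°, forward 4.0 m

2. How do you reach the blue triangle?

turn right 2°, forward 6.3 m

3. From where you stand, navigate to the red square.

turn left 8°, forward 4.2 m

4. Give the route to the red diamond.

turn right 81°, forward 3.8 m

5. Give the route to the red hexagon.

turn left 64°, forward 4.2 m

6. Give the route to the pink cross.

turn left 136°, forward 2.4 m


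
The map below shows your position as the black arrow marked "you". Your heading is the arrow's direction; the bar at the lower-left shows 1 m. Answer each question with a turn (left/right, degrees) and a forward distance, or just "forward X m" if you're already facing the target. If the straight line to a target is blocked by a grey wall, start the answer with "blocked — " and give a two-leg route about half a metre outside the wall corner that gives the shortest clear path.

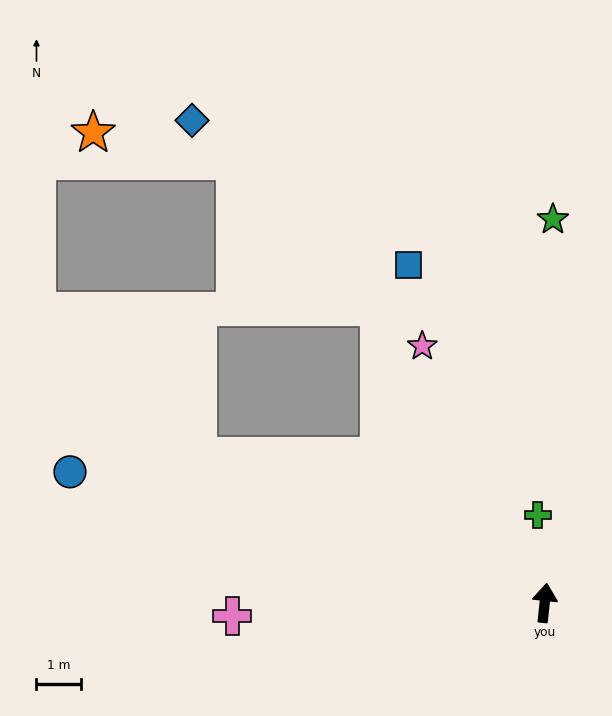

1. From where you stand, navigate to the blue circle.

turn left 81°, forward 11.0 m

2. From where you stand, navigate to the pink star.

turn left 32°, forward 6.4 m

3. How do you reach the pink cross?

turn left 99°, forward 7.0 m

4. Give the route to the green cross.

turn left 11°, forward 2.0 m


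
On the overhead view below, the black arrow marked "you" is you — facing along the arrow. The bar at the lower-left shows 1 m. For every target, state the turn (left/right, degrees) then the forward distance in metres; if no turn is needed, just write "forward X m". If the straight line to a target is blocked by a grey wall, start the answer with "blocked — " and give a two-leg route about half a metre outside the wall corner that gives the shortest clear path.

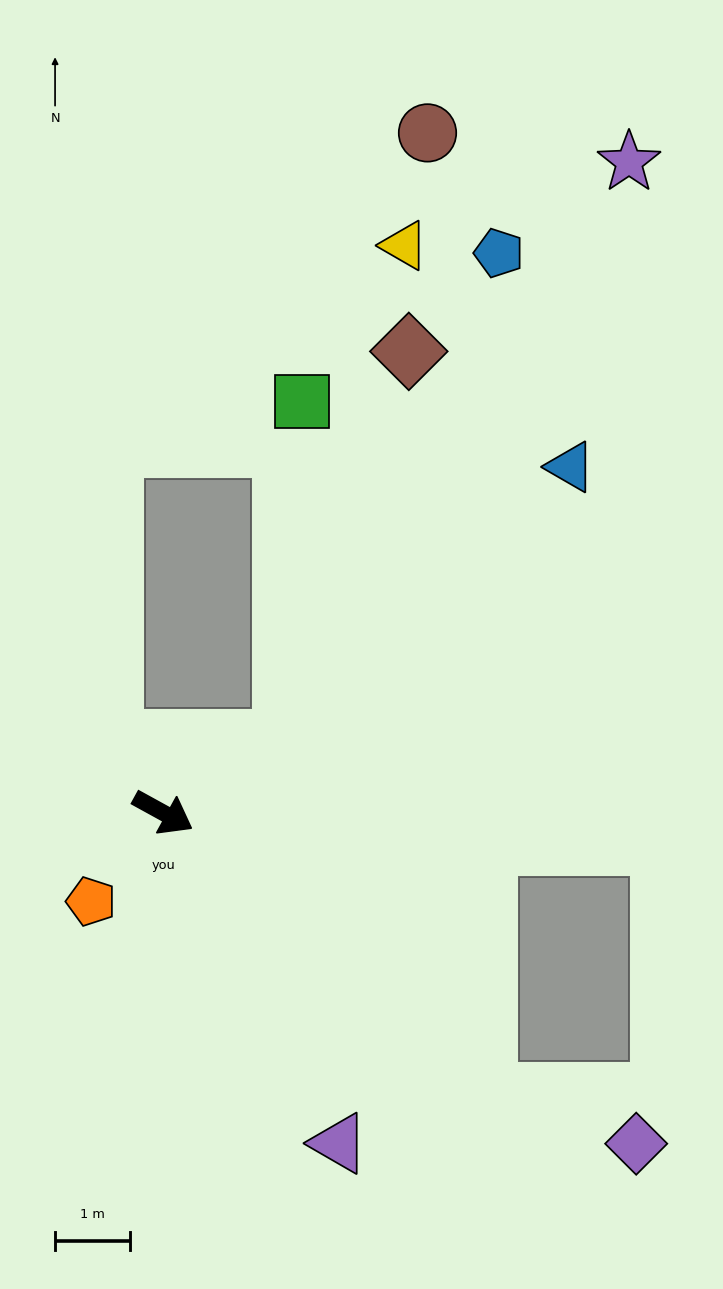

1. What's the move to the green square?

blocked — turn left 59°, forward 1.9 m, then turn left 57°, forward 4.6 m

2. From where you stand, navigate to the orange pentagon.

turn right 100°, forward 1.5 m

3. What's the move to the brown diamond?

blocked — turn left 59°, forward 1.9 m, then turn left 42°, forward 5.5 m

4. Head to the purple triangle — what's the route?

turn right 33°, forward 5.0 m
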